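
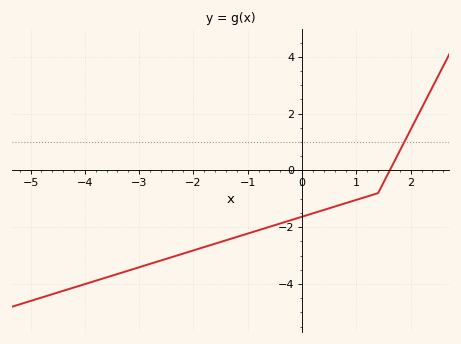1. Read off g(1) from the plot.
-1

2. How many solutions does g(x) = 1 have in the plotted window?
1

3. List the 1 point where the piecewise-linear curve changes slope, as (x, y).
(1.4, -0.8)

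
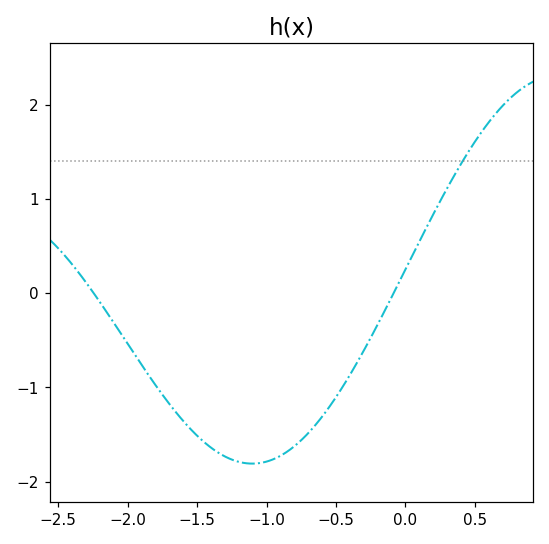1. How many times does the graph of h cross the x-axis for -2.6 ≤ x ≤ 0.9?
2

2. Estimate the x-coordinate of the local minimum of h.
-1.1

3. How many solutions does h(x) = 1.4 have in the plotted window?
1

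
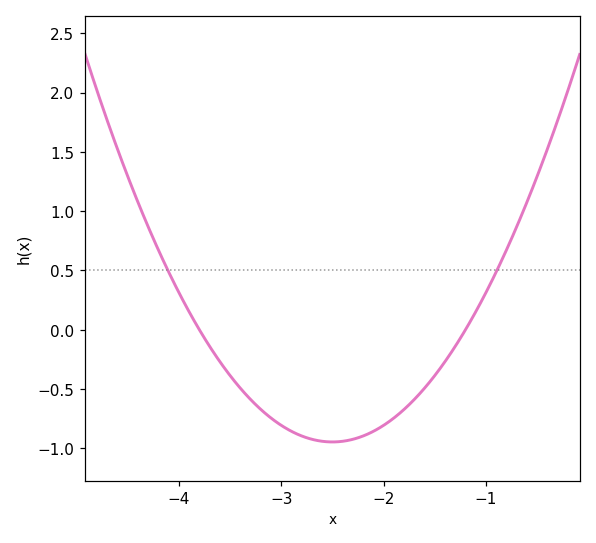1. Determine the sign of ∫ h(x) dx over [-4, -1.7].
negative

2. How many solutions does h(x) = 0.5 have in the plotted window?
2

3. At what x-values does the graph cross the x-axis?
-3.8, -1.2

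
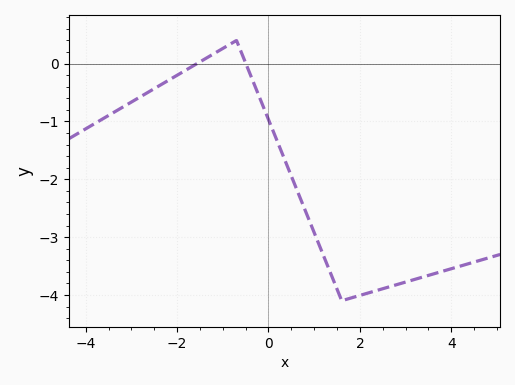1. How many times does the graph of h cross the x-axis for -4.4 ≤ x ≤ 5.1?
2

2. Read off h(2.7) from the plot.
-3.85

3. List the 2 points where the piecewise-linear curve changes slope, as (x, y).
(-0.7, 0.4); (1.6, -4.1)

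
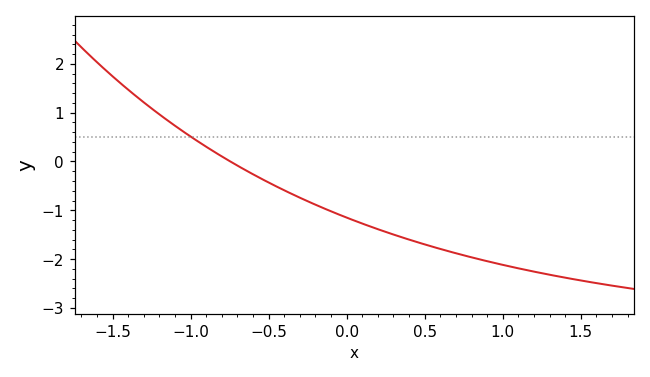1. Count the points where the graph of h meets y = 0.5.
1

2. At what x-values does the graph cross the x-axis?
-0.746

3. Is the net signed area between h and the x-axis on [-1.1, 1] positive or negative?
negative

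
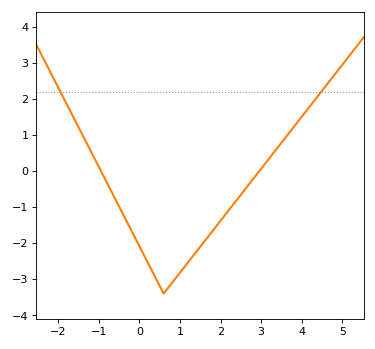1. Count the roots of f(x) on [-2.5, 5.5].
2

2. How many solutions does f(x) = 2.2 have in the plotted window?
2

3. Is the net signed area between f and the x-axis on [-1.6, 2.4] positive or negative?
negative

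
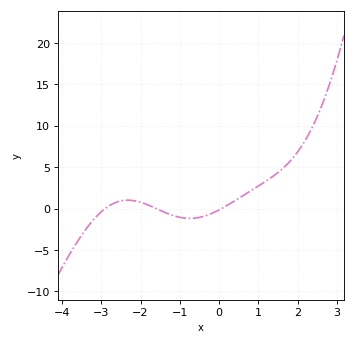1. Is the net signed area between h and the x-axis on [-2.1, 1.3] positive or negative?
positive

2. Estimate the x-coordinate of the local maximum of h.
-2.33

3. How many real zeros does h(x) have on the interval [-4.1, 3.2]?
3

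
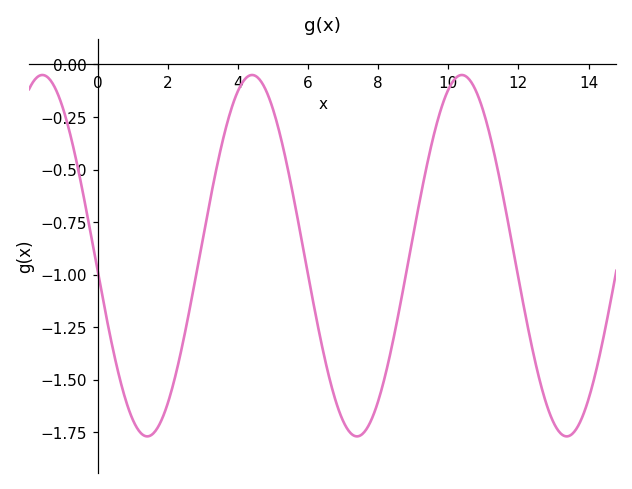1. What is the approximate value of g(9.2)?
-0.64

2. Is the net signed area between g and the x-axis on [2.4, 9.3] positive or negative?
negative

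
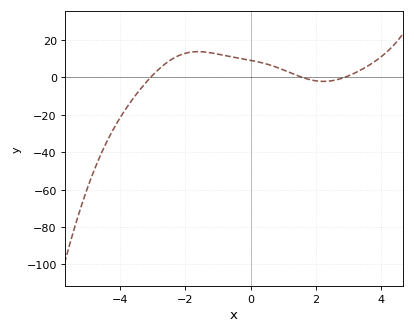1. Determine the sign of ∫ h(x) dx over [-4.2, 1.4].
positive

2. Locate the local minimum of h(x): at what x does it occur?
2.23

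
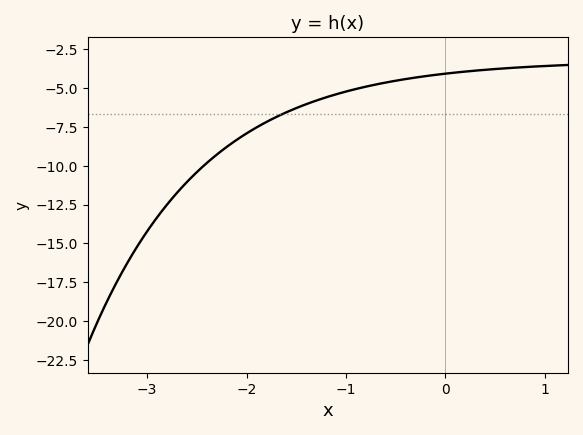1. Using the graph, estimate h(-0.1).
-4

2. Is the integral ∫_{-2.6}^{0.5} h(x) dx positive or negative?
negative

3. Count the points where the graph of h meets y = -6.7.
1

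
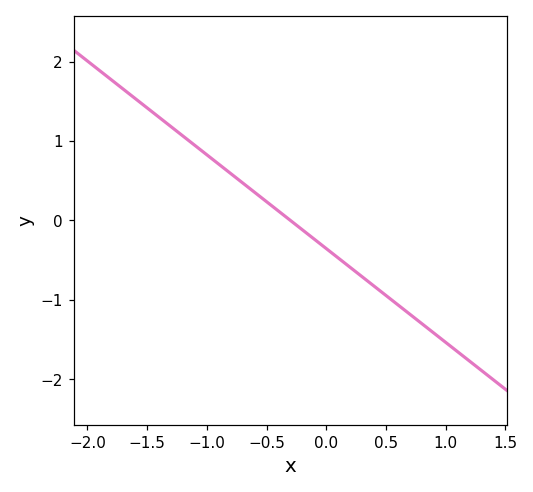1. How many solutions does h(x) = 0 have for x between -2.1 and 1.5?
1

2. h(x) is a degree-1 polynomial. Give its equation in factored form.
y = -1.18(x + 0.3)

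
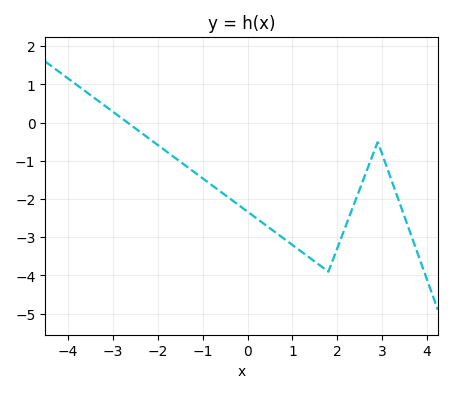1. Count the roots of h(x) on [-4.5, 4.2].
1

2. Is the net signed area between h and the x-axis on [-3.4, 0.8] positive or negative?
negative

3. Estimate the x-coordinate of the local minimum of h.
1.8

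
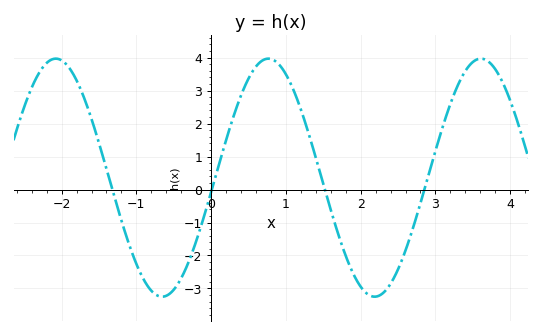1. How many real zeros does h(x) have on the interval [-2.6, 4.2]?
4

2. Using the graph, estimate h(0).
-0.075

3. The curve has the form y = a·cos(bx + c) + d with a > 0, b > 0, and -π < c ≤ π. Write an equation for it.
y = 3.61cos(2.21x - 1.69) + 0.36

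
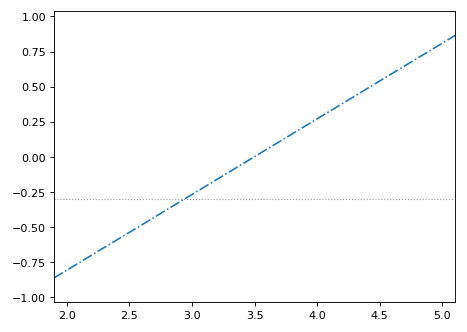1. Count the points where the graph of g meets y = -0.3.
1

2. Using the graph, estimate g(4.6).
0.594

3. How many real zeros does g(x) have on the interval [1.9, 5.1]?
1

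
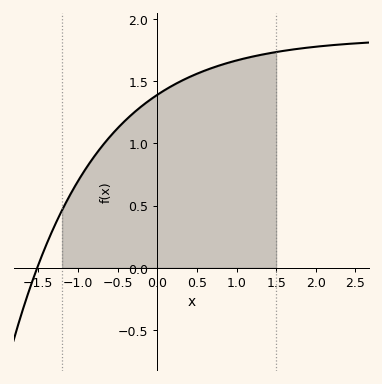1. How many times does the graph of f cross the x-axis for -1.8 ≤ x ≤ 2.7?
1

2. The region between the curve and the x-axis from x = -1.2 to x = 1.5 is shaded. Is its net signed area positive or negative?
positive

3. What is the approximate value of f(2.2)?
1.79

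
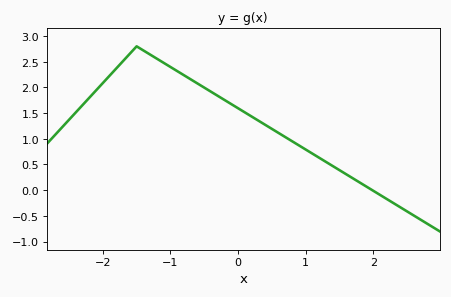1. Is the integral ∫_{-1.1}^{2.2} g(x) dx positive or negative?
positive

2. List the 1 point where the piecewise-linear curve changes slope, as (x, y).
(-1.5, 2.8)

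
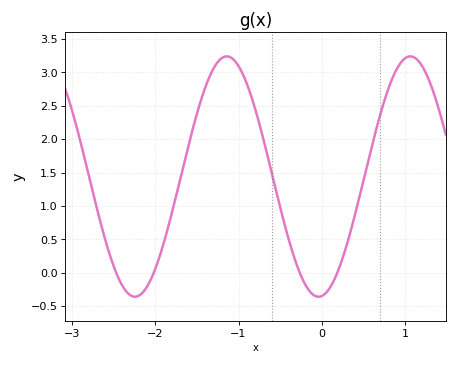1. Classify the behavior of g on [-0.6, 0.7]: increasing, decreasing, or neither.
neither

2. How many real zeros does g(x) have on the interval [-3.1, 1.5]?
4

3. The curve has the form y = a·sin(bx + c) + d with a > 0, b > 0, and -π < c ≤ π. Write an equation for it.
y = 1.8sin(2.85x - 1.46) + 1.44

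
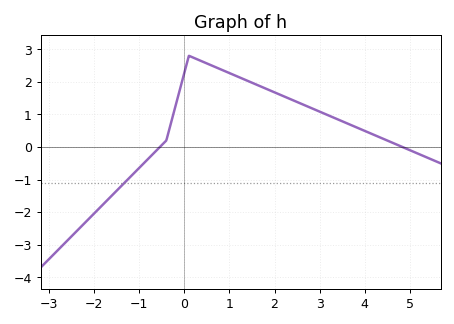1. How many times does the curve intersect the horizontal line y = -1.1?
1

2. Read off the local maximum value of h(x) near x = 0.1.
2.8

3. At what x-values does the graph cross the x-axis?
-0.543, 4.84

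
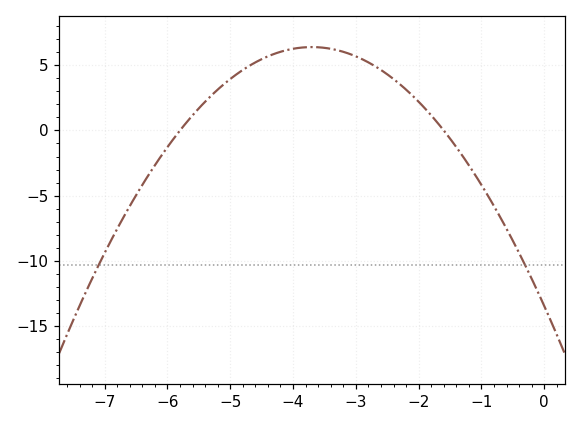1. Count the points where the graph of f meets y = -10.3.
2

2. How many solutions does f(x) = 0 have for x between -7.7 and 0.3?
2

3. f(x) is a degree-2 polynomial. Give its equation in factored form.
y = -1.45(x + 5.8)(x + 1.6)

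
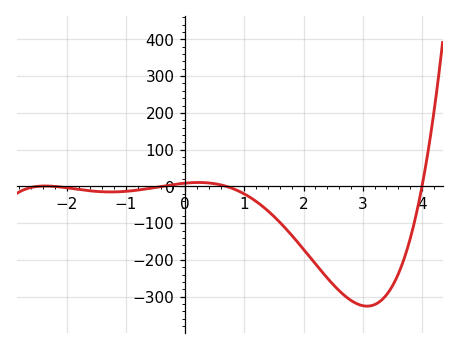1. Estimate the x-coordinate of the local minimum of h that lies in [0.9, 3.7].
3.1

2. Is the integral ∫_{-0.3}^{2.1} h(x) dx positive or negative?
negative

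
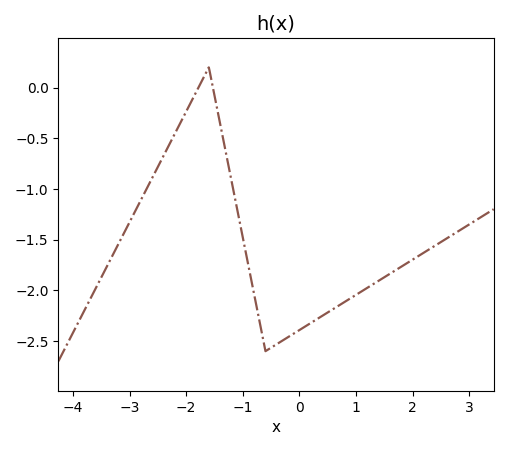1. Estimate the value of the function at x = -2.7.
-1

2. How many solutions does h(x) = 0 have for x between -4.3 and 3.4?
2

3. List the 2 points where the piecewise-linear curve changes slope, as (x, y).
(-1.6, 0.2); (-0.6, -2.6)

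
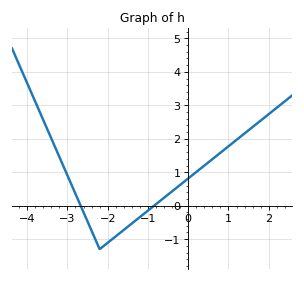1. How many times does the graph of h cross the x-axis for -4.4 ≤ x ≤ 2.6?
2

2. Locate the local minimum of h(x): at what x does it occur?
-2.2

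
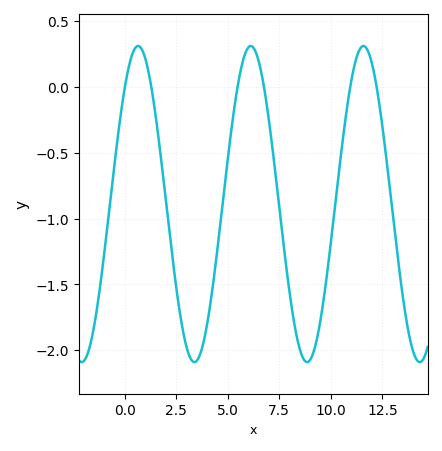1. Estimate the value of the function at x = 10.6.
-0.374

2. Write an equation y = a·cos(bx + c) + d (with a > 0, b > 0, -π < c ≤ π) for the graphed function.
y = 1.2cos(1.15x - 0.75) - 0.89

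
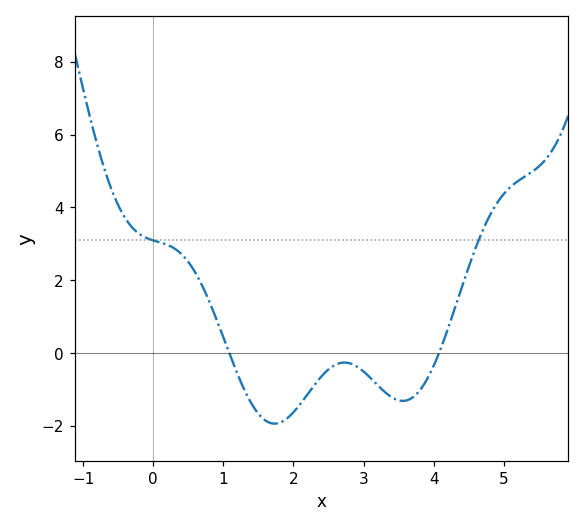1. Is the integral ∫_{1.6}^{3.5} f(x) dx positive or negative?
negative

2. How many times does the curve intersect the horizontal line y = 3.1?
2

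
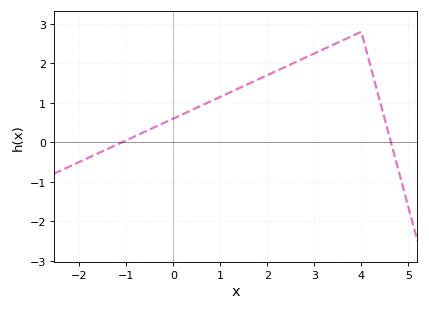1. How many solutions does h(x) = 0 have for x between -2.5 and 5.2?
2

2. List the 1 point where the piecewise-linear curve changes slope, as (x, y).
(4, 2.8)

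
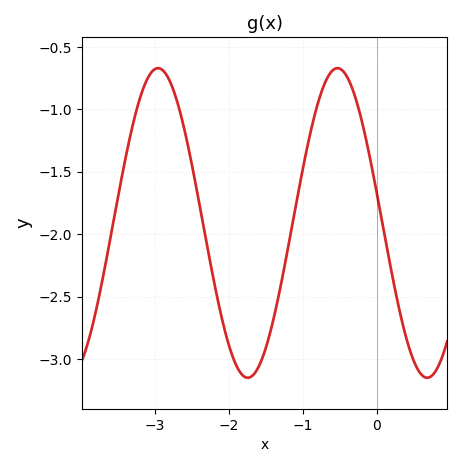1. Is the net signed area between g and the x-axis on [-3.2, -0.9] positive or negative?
negative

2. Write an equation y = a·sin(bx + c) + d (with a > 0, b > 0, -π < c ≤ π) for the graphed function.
y = 1.24sin(2.59x + 2.94) - 1.91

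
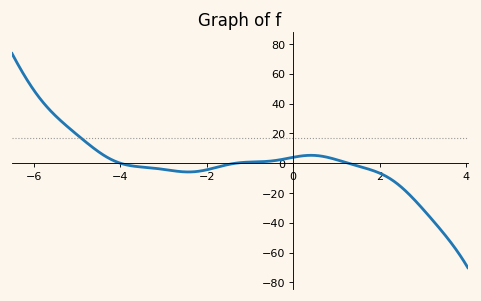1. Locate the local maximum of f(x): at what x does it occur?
0.414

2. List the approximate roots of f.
-4, -1.33, 1.28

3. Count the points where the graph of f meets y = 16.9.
1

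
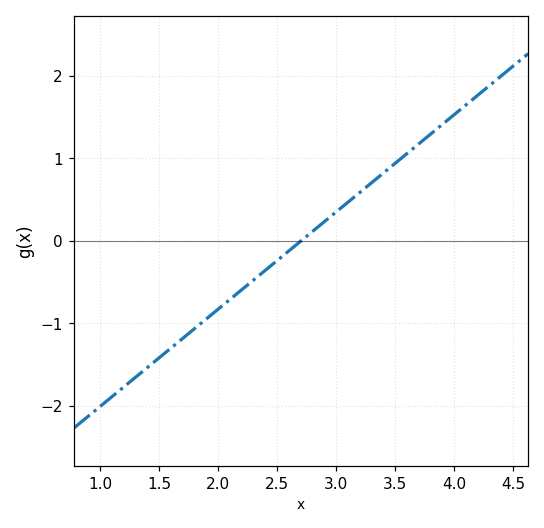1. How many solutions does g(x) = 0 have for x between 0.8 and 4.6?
1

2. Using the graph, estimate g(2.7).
0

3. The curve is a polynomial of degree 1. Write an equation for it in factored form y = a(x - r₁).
y = 1.18(x - 2.7)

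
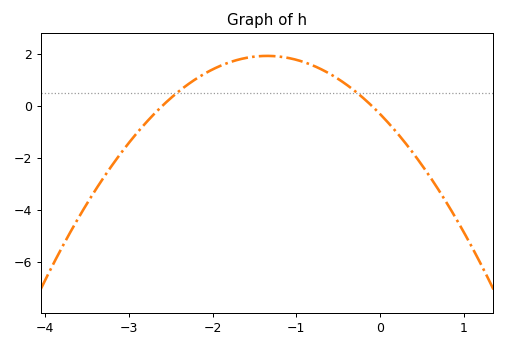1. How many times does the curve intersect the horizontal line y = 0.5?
2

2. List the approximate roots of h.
-2.6, -0.1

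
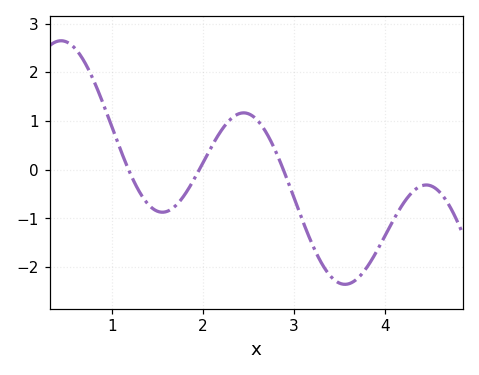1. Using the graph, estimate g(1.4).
-0.7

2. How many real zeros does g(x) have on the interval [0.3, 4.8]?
3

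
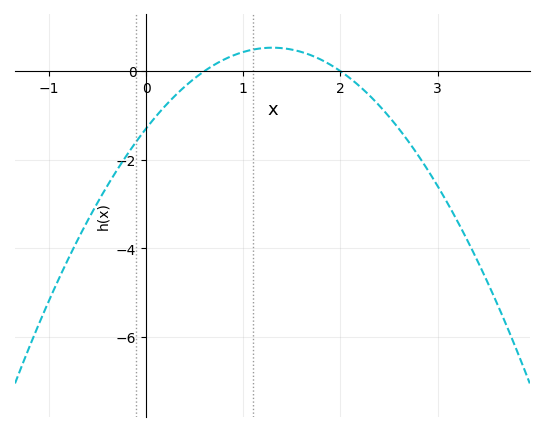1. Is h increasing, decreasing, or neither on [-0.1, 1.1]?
increasing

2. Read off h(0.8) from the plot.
0.2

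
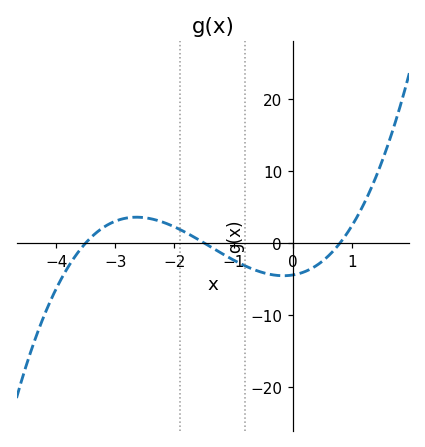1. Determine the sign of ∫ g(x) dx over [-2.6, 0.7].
negative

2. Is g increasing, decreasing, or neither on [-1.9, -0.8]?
decreasing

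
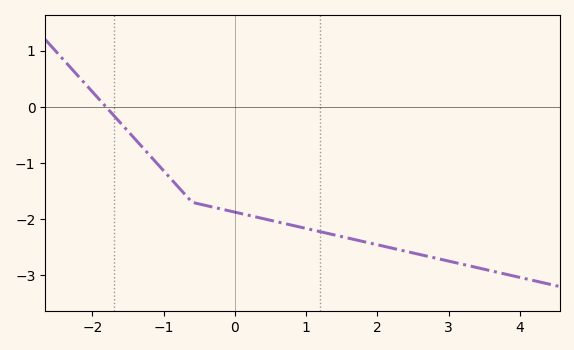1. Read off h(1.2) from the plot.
-2.2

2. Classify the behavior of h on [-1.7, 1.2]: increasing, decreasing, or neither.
decreasing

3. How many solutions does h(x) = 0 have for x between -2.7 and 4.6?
1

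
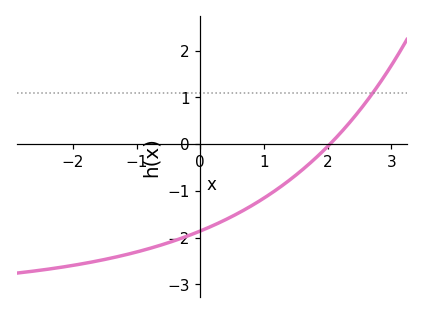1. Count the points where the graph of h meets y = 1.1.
1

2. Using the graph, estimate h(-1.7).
-2.5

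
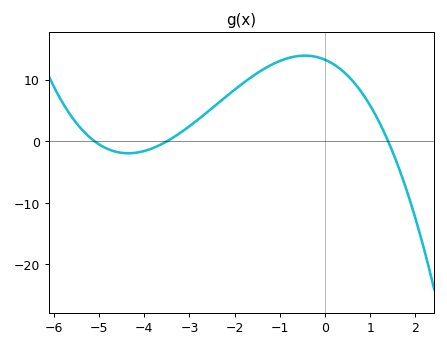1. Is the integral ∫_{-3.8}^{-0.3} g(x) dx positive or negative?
positive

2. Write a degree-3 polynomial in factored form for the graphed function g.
y = -0.53(x + 5.1)(x + 3.5)(x - 1.4)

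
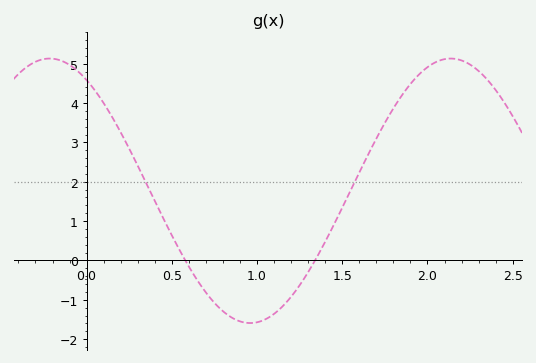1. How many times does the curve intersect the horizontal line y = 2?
2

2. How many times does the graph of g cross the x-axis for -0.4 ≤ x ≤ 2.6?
2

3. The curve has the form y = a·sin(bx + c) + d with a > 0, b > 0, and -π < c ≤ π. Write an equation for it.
y = 3.36sin(2.67x + 2.15) + 1.77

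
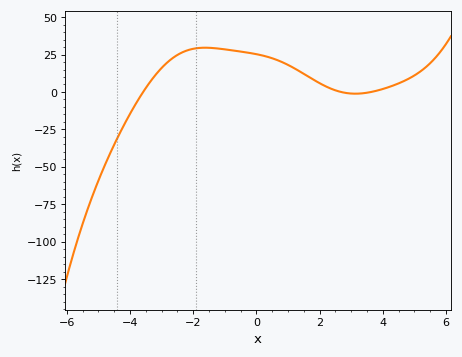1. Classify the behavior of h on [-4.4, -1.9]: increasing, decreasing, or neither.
increasing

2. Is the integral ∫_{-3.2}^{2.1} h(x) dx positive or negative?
positive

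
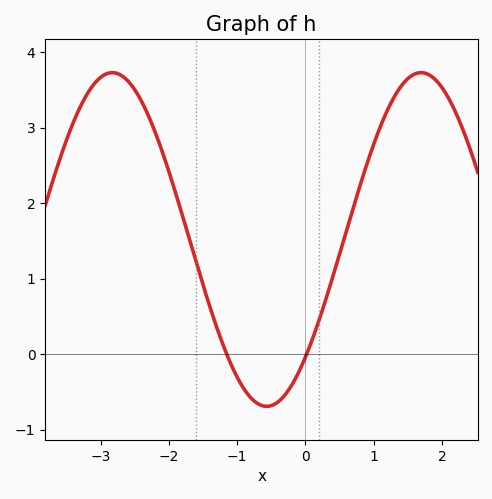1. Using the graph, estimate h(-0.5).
-0.68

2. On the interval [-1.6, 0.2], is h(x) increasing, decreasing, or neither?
neither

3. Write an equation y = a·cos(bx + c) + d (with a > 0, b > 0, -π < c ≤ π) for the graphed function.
y = 2.21cos(1.39x - 2.35) + 1.52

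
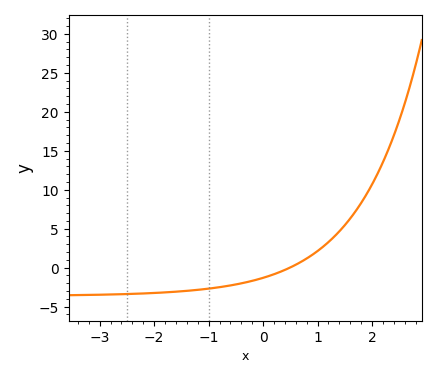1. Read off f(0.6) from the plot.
0.375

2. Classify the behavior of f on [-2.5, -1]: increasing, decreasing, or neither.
increasing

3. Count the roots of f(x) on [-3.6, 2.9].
1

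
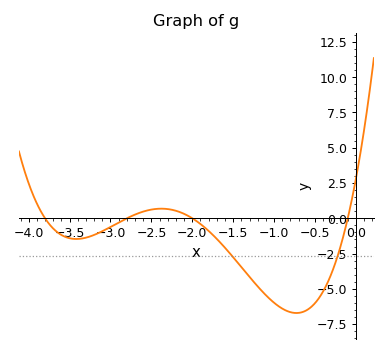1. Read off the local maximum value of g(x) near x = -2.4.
0.5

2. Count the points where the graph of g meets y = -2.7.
2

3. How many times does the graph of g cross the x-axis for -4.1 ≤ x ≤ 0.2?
4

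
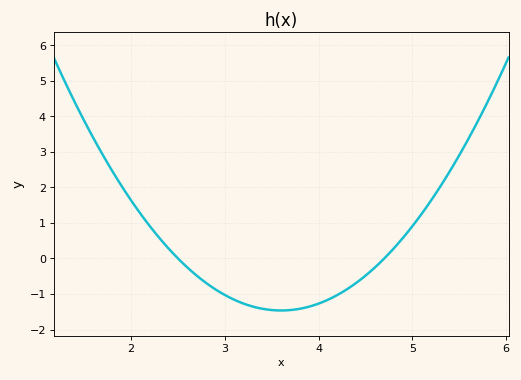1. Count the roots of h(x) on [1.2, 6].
2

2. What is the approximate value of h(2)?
1.63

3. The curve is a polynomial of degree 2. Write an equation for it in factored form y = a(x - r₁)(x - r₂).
y = 1.21(x - 2.5)(x - 4.7)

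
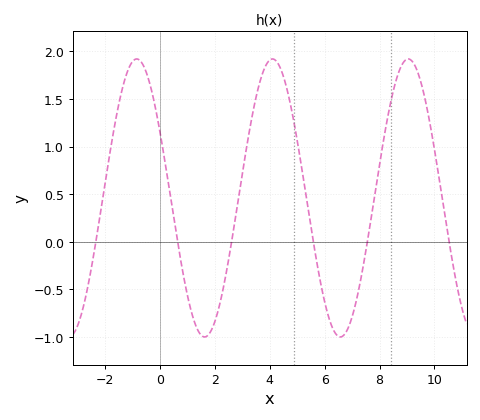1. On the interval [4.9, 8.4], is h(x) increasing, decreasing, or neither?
neither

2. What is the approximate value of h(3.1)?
0.9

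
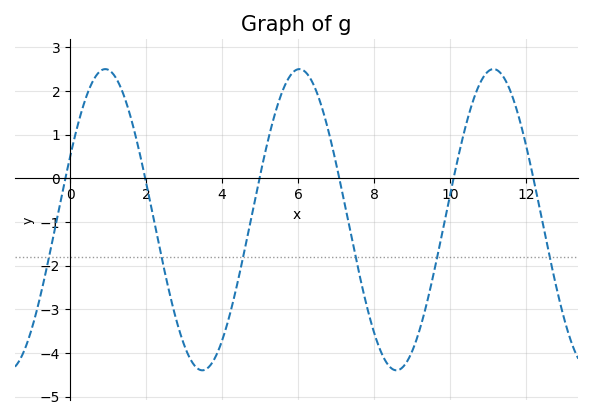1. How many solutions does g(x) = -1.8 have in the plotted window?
6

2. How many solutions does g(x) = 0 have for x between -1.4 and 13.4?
6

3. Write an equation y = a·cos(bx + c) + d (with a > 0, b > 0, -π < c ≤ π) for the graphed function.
y = 3.45cos(1.2x - 1.1) - 0.95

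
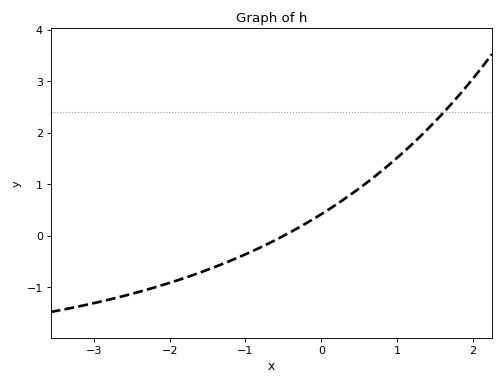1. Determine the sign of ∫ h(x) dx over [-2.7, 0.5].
negative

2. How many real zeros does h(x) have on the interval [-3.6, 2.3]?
1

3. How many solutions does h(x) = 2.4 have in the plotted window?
1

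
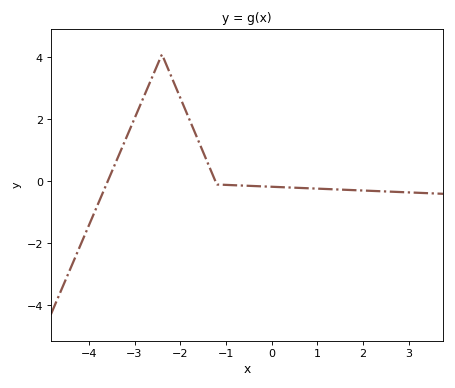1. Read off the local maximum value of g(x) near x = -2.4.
4.1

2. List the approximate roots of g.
-3.59, -1.23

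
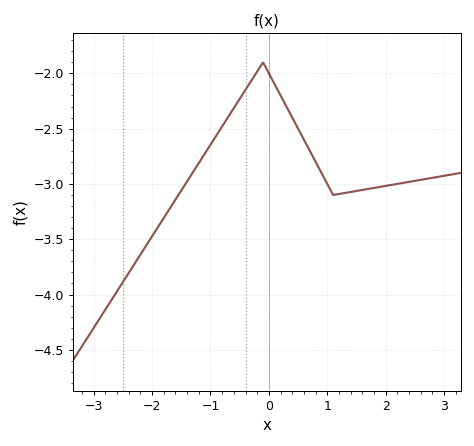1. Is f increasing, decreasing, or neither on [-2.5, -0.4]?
increasing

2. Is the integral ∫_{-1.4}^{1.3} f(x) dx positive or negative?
negative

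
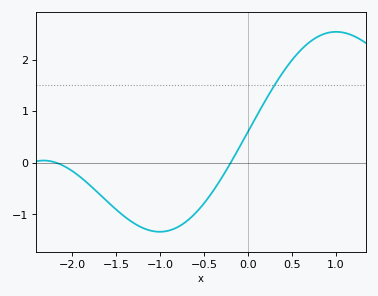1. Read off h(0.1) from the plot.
0.9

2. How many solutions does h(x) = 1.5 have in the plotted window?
1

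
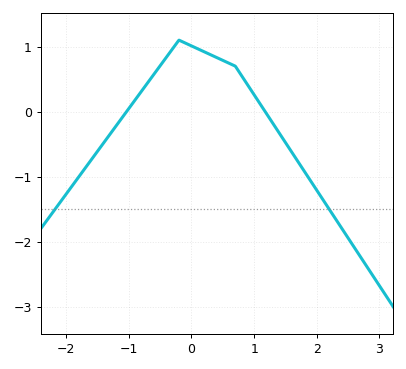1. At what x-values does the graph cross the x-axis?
-1, 1.2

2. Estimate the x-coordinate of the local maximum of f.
-0.2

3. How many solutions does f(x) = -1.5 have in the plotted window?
2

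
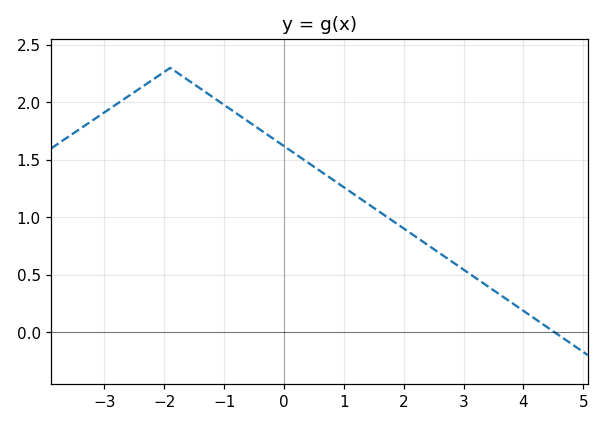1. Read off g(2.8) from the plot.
0.616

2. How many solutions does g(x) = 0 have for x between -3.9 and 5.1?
1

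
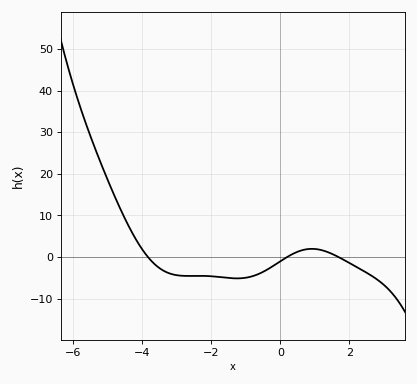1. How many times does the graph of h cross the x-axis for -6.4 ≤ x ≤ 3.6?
3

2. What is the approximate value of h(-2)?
-4.62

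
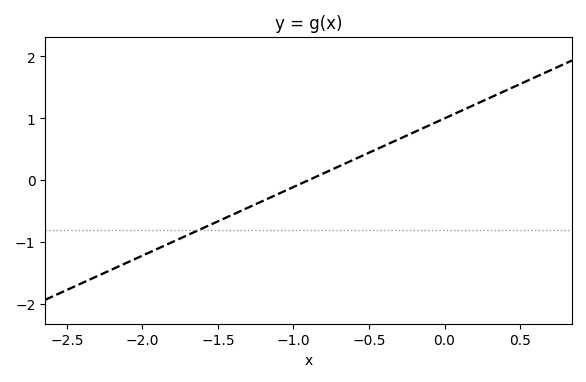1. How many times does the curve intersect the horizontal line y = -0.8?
1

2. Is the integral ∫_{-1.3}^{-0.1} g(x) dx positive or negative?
positive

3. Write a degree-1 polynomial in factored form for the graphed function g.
y = 1.11(x + 0.9)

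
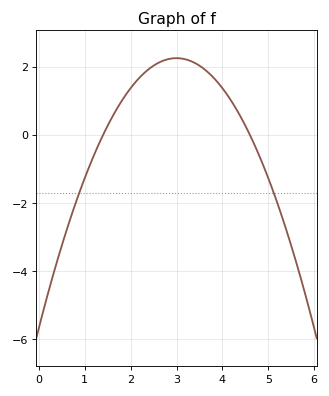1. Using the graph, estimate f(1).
-1.2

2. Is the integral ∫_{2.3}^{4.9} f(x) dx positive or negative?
positive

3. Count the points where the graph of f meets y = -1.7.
2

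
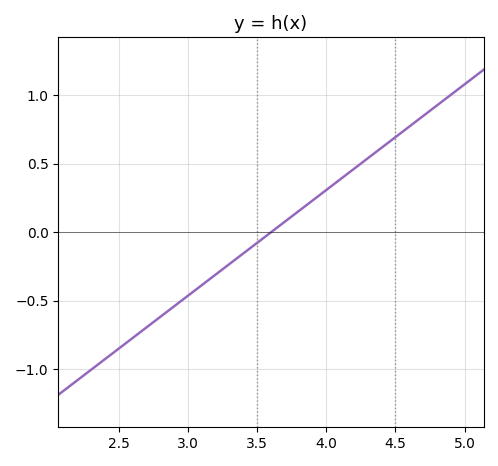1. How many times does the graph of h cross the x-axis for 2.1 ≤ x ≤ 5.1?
1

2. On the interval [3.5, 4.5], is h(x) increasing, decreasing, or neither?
increasing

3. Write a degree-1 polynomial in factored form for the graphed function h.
y = 0.77(x - 3.6)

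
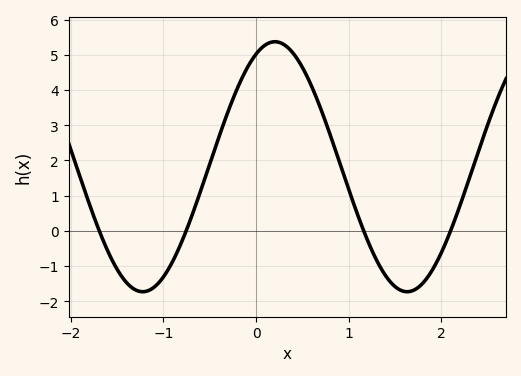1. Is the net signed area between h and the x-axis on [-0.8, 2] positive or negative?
positive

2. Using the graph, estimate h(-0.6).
1.1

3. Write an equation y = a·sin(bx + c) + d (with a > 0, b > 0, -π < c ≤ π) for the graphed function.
y = 3.55sin(2.2x + 1.1) + 1.82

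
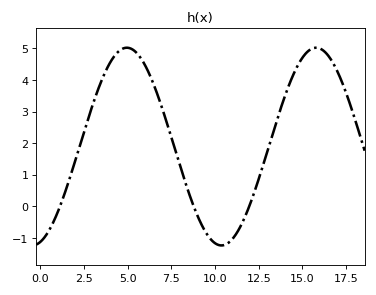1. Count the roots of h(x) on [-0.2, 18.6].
3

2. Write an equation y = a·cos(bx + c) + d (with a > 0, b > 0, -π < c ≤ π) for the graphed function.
y = 3.13cos(0.58x - 2.87) + 1.89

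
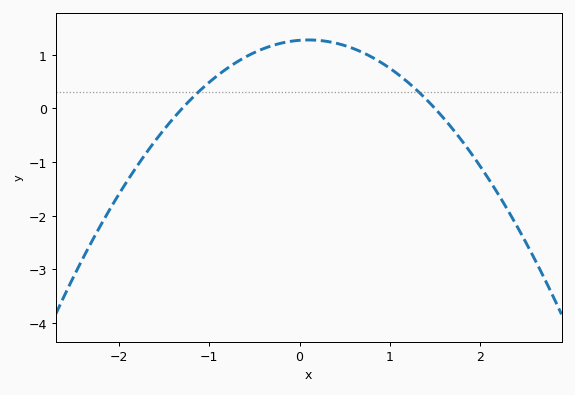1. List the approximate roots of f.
-1.3, 1.5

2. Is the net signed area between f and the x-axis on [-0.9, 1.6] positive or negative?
positive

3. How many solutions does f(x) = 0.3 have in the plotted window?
2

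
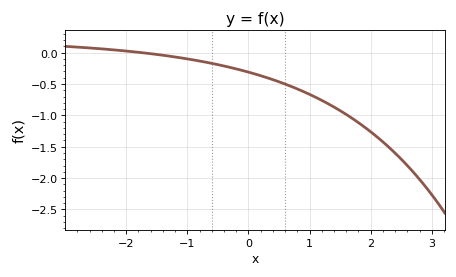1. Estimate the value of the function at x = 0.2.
-0.35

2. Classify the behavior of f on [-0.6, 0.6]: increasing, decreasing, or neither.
decreasing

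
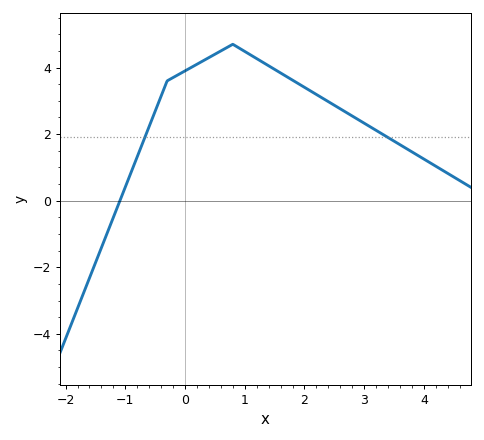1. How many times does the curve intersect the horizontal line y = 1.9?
2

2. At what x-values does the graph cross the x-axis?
-1.1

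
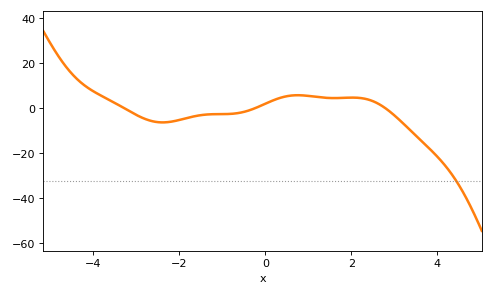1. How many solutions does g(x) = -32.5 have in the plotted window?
1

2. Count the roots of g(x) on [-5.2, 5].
3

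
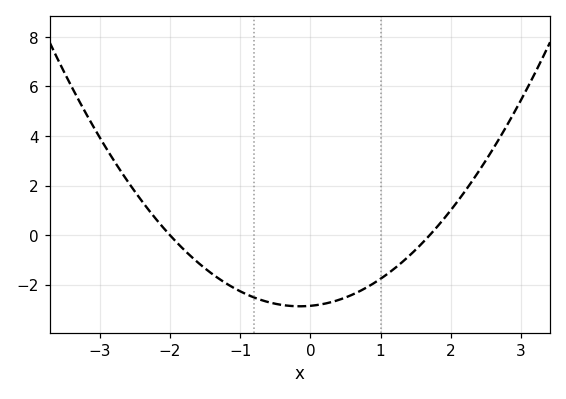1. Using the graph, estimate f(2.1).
1.4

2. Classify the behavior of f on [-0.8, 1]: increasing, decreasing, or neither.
neither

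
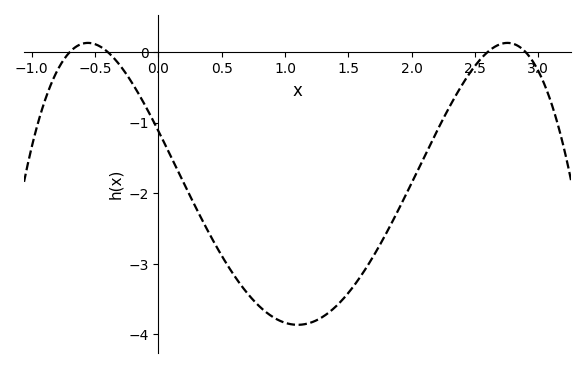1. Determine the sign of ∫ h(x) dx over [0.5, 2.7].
negative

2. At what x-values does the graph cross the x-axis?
-0.7, -0.4, 2.6, 2.9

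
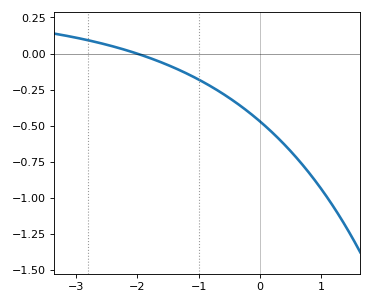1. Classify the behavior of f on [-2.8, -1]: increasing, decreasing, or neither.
decreasing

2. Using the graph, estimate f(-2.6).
0.08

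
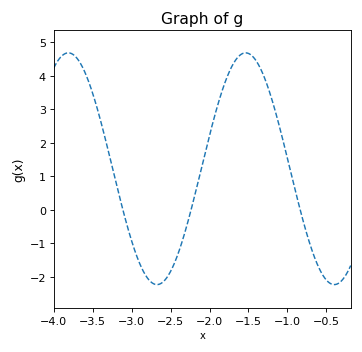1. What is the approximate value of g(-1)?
1.53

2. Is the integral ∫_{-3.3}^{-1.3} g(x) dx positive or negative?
positive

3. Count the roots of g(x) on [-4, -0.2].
3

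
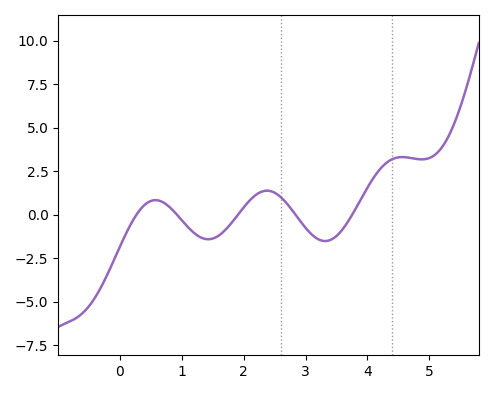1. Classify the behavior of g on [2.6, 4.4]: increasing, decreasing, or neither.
neither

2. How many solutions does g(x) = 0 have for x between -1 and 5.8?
5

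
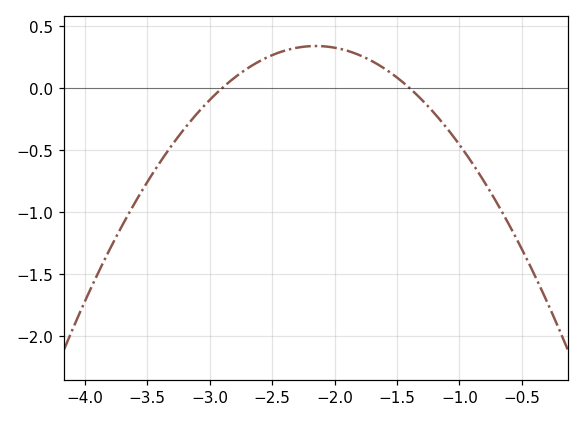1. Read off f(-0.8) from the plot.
-0.756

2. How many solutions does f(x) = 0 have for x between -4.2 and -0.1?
2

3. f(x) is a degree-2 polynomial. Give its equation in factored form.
y = -0.6(x + 2.9)(x + 1.4)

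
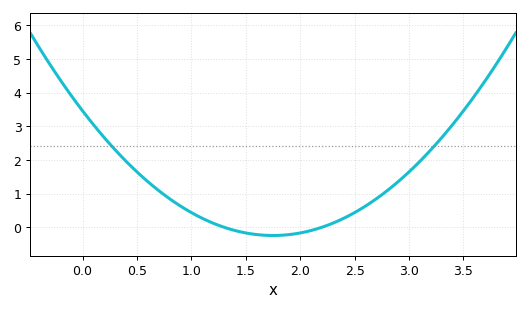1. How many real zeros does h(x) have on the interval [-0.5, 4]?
2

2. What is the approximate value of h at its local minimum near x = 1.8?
-0.245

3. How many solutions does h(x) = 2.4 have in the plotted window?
2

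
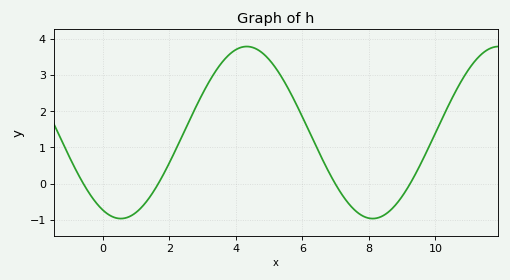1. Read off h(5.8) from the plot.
2.2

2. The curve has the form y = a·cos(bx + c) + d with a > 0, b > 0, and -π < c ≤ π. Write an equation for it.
y = 2.38cos(0.83x + 2.7) + 1.41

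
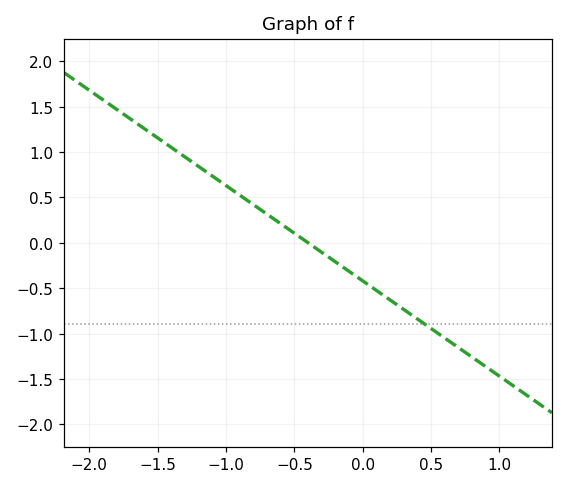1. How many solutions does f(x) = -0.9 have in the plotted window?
1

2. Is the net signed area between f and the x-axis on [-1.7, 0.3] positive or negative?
positive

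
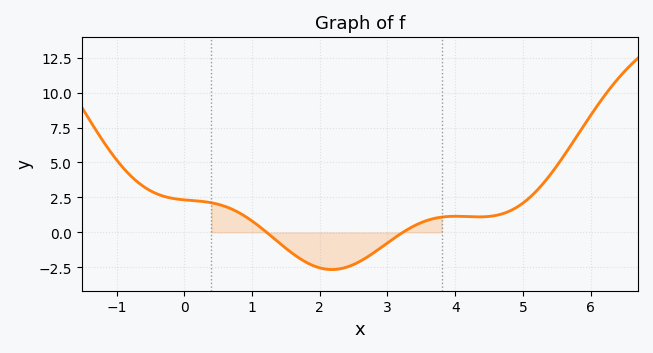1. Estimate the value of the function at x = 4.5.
1.14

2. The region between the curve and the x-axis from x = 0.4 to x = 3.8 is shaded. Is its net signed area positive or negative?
negative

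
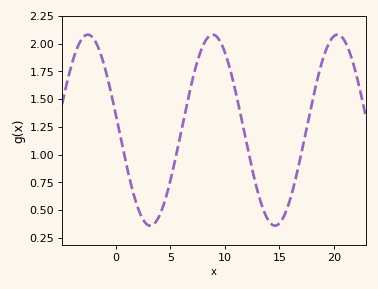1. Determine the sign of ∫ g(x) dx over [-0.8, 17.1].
positive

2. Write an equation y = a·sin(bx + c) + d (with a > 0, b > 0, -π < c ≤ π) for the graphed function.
y = 0.86sin(0.55x + 2.97) + 1.22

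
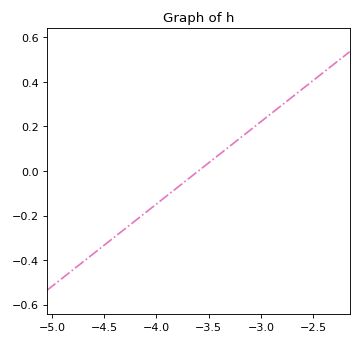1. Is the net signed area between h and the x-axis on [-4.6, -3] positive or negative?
negative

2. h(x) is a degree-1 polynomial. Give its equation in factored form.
y = 0.37(x + 3.6)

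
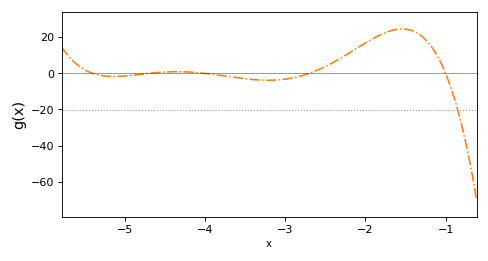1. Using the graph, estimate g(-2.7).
0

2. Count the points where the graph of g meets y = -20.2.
1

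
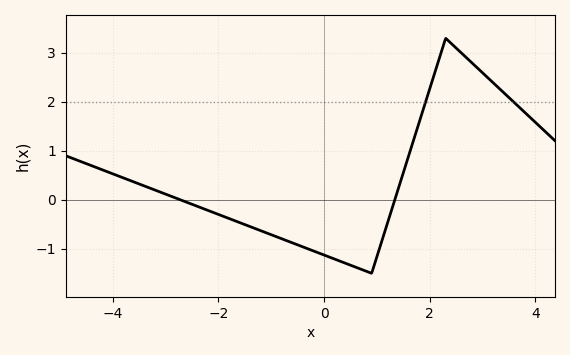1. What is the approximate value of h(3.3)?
2.3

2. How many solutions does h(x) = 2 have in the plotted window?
2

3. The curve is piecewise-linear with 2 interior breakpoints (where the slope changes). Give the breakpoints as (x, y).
(0.9, -1.5); (2.3, 3.3)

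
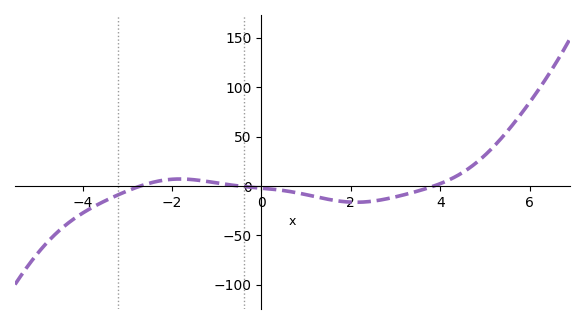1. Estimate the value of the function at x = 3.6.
-3.89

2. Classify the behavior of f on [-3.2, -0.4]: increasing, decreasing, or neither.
neither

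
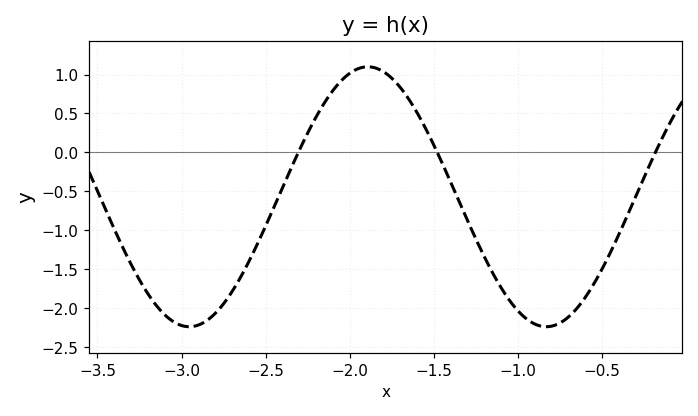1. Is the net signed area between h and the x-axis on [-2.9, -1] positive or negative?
negative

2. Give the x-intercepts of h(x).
-2.3, -1.5, -0.2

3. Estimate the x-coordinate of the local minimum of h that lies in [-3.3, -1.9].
-2.95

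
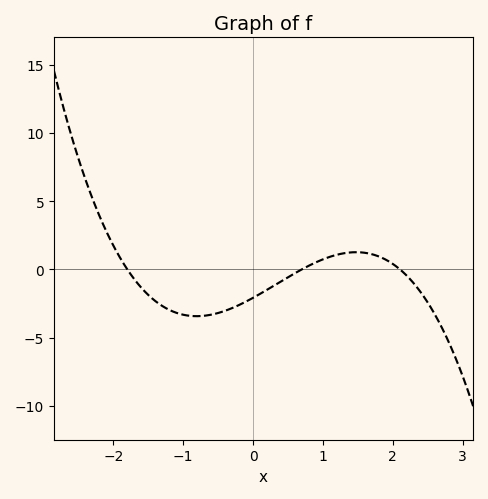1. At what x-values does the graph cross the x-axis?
-1.8, 0.7, 2.1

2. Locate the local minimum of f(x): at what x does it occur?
-0.8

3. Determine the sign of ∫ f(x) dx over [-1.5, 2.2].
negative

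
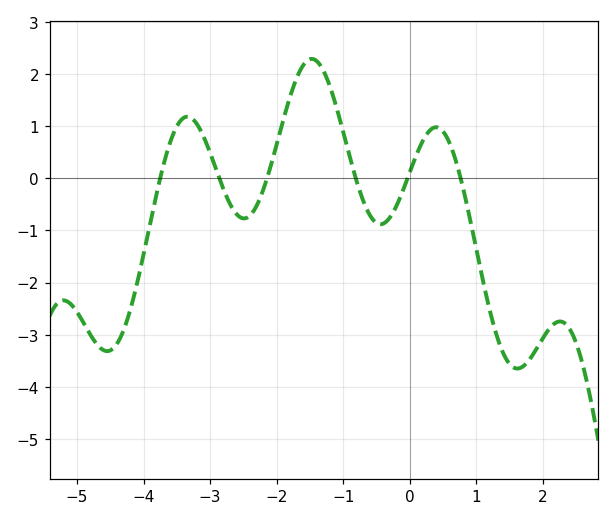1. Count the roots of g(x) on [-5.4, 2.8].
6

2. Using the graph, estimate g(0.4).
0.977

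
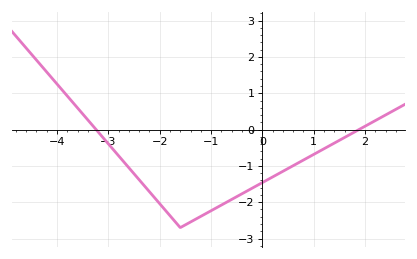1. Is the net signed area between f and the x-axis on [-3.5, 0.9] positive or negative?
negative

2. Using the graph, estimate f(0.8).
-0.8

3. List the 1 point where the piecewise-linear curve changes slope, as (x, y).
(-1.6, -2.7)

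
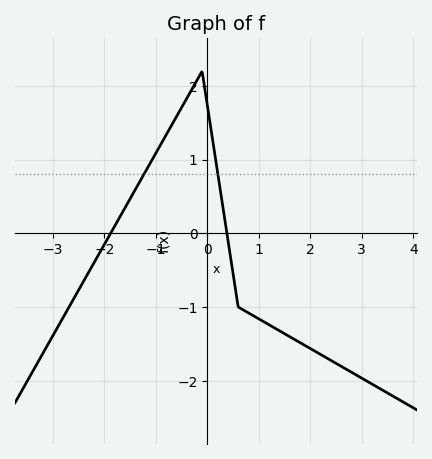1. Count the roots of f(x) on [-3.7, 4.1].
2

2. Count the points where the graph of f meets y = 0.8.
2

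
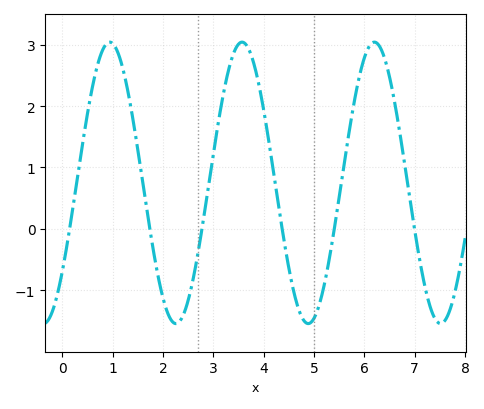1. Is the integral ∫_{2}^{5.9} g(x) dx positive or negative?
positive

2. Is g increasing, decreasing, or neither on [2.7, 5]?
neither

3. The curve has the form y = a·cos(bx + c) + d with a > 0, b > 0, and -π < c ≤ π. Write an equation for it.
y = 2.29cos(2.4x - 2.3) + 0.75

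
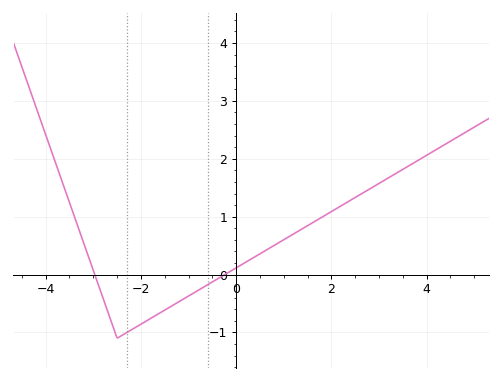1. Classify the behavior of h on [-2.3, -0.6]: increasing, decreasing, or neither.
increasing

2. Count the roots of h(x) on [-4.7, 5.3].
2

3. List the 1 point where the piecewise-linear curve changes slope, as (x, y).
(-2.5, -1.1)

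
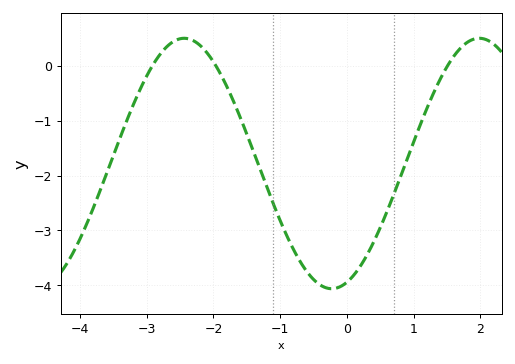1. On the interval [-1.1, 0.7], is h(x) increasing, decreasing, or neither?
neither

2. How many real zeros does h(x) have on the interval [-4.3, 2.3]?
3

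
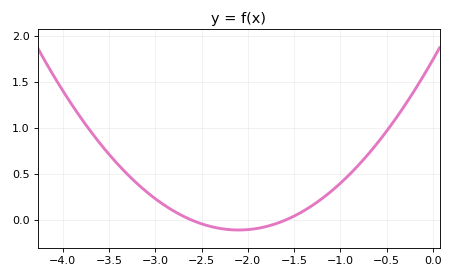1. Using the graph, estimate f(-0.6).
0.84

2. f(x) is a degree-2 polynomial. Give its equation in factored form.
y = 0.42(x + 2.6)(x + 1.6)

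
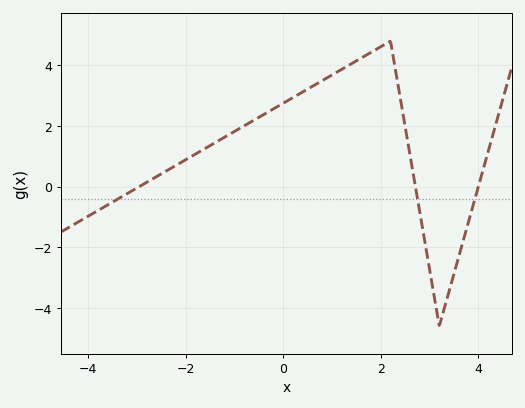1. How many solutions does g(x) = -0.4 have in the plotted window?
3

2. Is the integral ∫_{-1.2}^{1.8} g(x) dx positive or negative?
positive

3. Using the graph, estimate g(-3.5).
-0.6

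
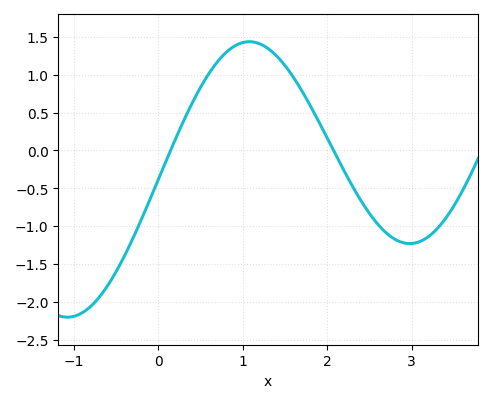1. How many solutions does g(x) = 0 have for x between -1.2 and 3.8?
2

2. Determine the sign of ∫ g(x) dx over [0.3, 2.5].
positive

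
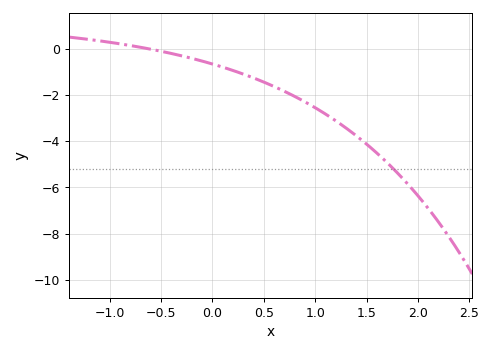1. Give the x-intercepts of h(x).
-0.61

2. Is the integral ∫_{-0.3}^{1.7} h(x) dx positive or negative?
negative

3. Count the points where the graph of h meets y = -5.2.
1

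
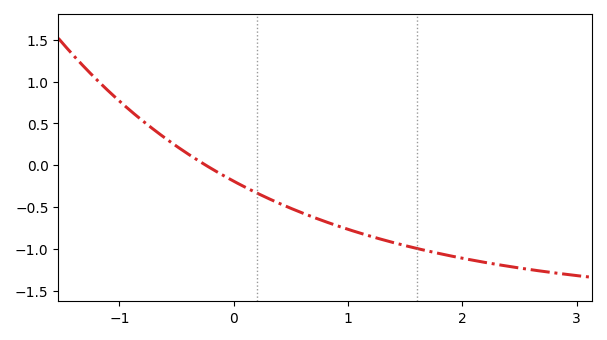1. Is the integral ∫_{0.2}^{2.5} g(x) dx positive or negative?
negative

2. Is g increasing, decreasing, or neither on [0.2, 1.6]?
decreasing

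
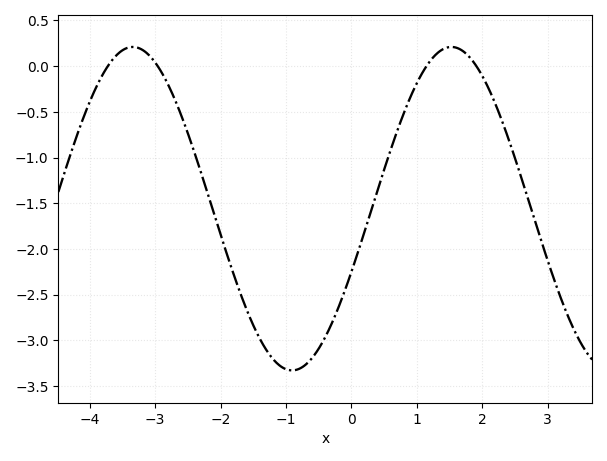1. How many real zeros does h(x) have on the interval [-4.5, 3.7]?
4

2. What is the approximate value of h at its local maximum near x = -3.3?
0.2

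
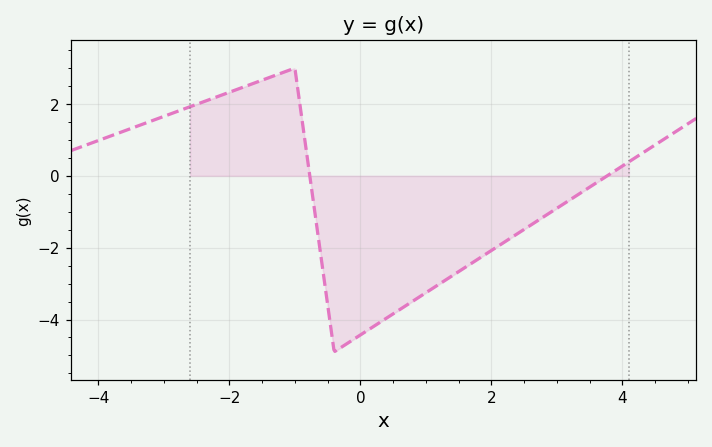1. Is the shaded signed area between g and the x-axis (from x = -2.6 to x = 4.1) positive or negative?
negative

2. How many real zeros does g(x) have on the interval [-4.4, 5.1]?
2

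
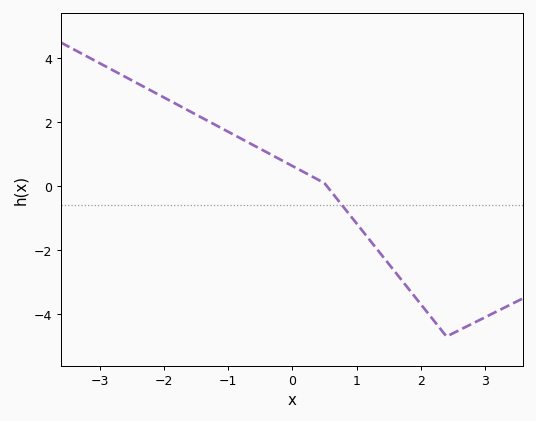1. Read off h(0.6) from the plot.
-0.153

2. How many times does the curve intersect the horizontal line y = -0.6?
1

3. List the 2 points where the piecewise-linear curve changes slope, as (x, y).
(0.5, 0.1); (2.4, -4.7)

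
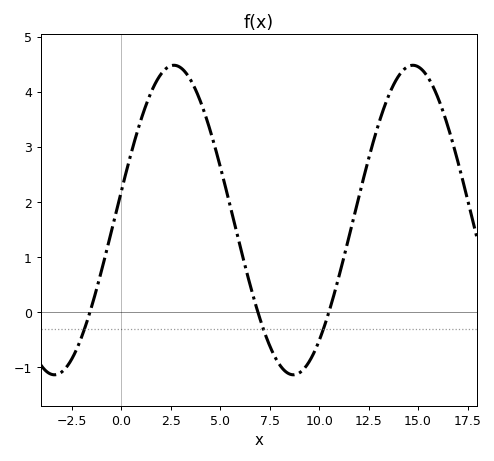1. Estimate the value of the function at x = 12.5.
2.79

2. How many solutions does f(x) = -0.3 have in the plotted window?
3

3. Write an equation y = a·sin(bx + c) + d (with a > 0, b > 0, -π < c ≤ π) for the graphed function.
y = 2.81sin(0.52x + 0.192) + 1.67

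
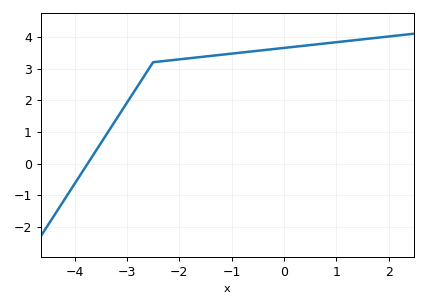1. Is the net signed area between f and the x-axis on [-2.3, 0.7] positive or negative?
positive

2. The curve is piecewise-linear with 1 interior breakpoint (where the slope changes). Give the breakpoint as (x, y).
(-2.5, 3.2)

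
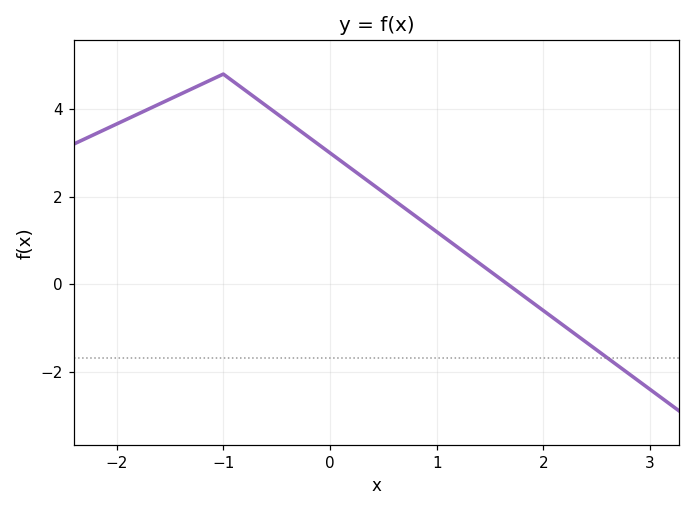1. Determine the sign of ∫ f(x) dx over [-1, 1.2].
positive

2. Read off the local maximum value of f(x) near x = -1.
4.8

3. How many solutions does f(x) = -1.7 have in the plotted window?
1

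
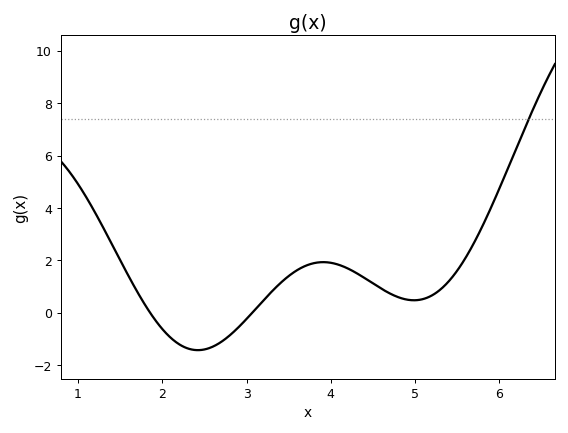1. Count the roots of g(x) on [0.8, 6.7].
2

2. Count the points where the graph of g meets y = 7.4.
1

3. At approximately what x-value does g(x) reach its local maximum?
3.9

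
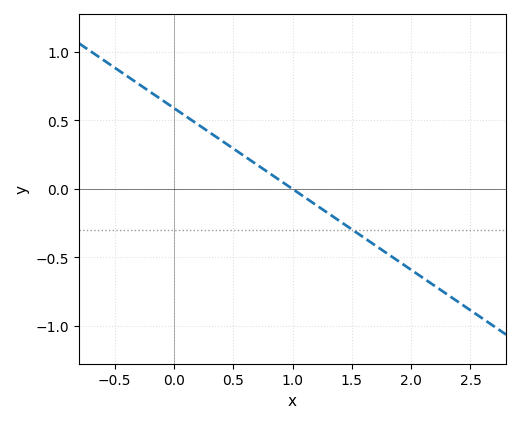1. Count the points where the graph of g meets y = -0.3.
1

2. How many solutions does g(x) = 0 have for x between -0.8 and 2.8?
1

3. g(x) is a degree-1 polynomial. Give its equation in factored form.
y = -0.59(x - 1)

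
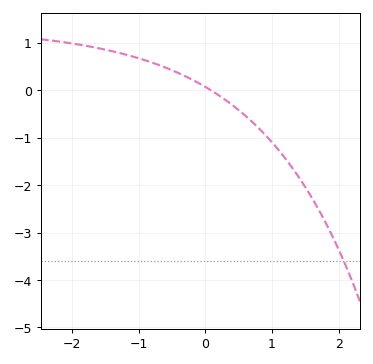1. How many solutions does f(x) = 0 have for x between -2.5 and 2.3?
1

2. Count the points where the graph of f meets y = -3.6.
1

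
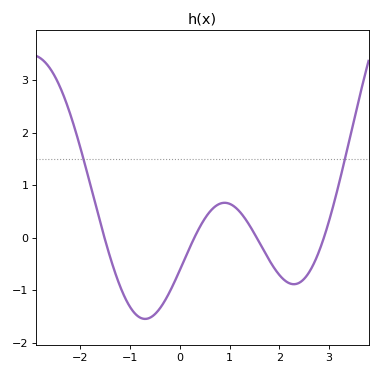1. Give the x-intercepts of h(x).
-1.5, 0.3, 1.5, 2.9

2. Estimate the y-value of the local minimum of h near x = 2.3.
-0.9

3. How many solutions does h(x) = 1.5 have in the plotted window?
2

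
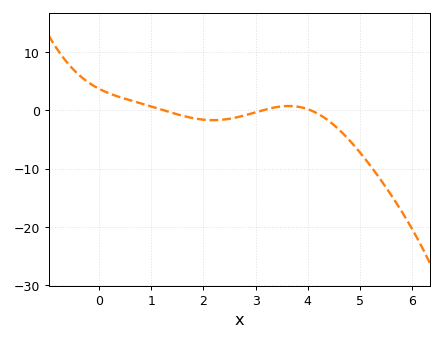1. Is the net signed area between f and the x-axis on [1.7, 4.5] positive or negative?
negative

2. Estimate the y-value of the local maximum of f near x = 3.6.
1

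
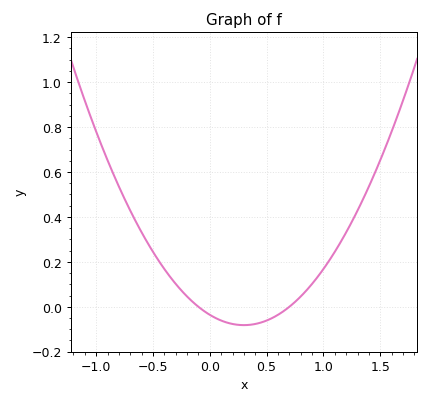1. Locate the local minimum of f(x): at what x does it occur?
0.3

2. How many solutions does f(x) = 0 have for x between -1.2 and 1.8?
2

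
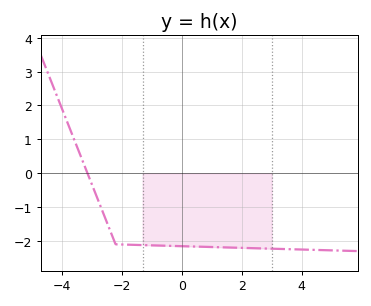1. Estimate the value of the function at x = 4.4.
-2.26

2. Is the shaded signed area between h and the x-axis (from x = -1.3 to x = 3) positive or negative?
negative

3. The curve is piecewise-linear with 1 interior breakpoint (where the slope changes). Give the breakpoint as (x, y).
(-2.2, -2.1)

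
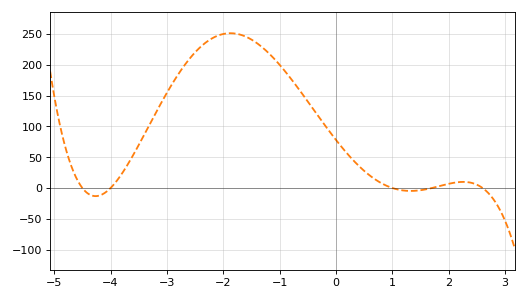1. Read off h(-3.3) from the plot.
104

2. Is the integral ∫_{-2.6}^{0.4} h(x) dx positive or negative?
positive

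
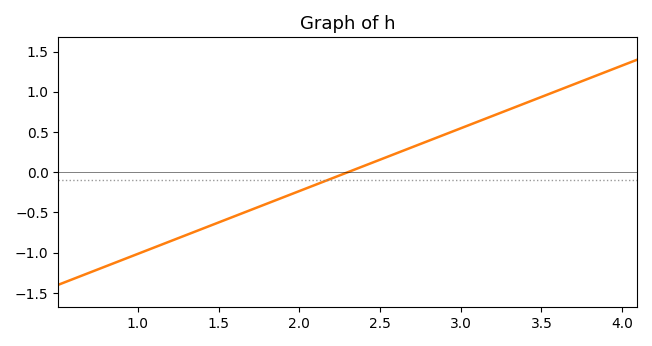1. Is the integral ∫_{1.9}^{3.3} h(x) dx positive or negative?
positive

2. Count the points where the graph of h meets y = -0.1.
1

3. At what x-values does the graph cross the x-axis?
2.3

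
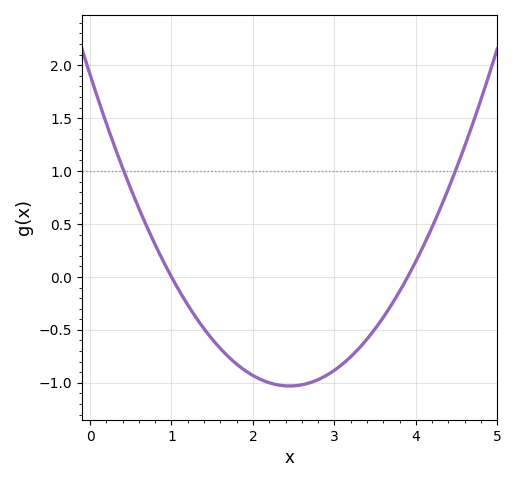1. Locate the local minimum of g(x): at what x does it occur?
2.4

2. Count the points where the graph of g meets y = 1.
2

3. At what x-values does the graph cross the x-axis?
1, 3.9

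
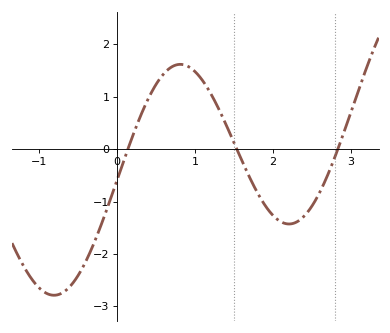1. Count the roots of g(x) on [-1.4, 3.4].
3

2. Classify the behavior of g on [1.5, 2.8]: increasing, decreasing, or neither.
neither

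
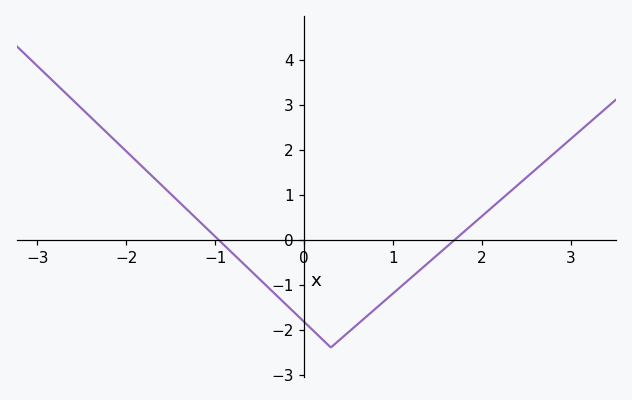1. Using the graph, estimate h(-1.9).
1.8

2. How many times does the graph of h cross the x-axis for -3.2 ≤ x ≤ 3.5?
2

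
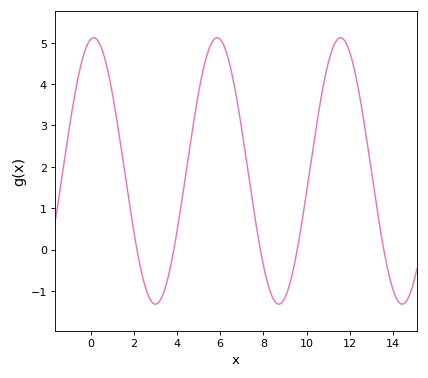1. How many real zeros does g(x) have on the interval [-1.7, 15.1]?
5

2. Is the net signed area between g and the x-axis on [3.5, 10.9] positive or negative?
positive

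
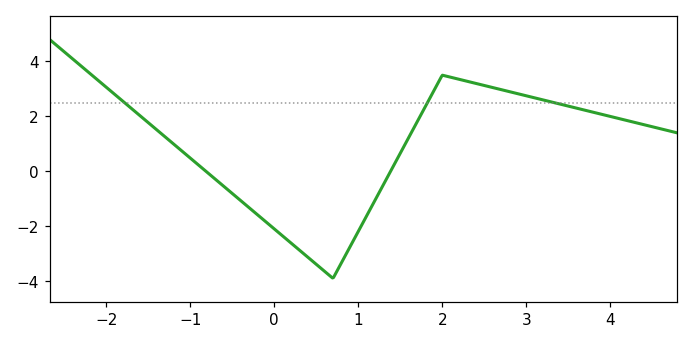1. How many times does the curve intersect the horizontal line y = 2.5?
3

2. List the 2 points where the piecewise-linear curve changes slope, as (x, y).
(0.7, -3.9); (2, 3.5)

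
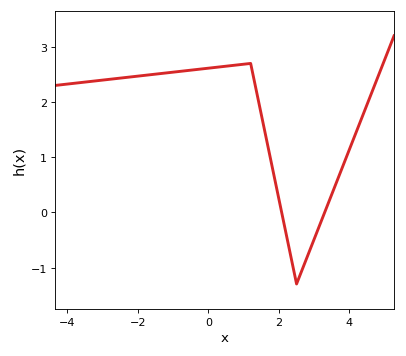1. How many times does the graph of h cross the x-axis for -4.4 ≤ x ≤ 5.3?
2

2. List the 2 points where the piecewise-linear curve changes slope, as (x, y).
(1.2, 2.7); (2.5, -1.3)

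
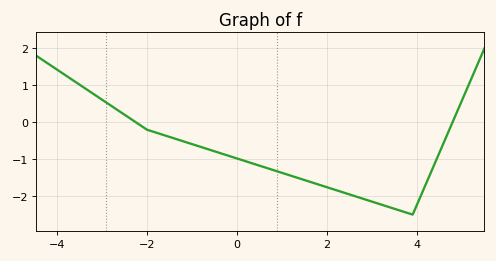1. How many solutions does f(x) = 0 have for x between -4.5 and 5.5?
2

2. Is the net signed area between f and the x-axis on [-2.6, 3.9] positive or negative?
negative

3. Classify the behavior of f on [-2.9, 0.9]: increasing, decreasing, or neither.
decreasing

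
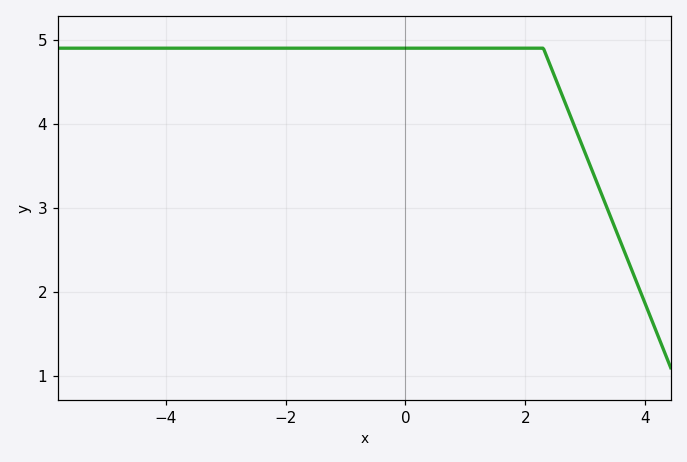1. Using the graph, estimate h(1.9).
4.9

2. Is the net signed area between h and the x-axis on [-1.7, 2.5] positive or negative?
positive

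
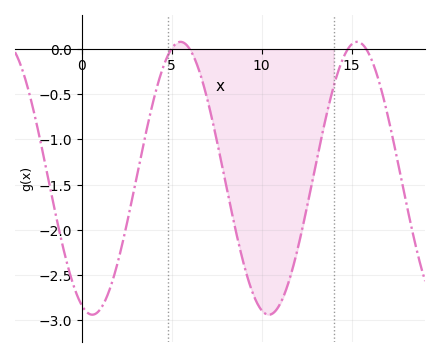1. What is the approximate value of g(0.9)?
-2.91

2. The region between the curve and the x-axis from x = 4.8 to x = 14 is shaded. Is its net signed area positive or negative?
negative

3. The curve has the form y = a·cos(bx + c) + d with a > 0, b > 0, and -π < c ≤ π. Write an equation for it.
y = 1.51cos(0.64x + 2.77) - 1.43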